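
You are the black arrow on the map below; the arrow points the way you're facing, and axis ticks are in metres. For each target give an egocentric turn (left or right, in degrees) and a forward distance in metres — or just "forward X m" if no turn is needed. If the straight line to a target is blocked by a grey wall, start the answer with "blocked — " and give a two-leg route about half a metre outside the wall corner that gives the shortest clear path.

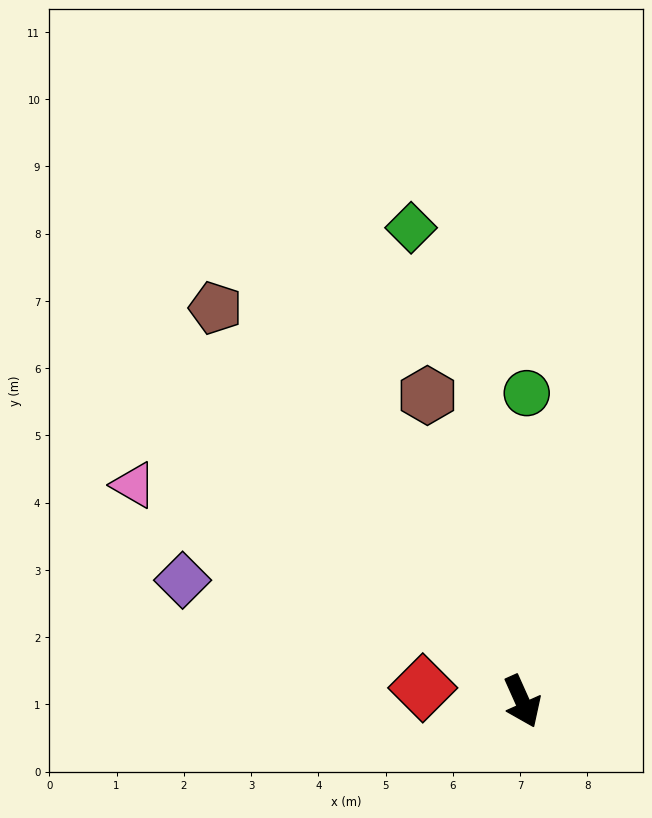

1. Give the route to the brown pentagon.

turn right 166°, forward 7.4 m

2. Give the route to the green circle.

turn left 155°, forward 4.6 m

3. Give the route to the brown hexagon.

turn left 173°, forward 4.8 m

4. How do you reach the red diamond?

turn right 122°, forward 1.5 m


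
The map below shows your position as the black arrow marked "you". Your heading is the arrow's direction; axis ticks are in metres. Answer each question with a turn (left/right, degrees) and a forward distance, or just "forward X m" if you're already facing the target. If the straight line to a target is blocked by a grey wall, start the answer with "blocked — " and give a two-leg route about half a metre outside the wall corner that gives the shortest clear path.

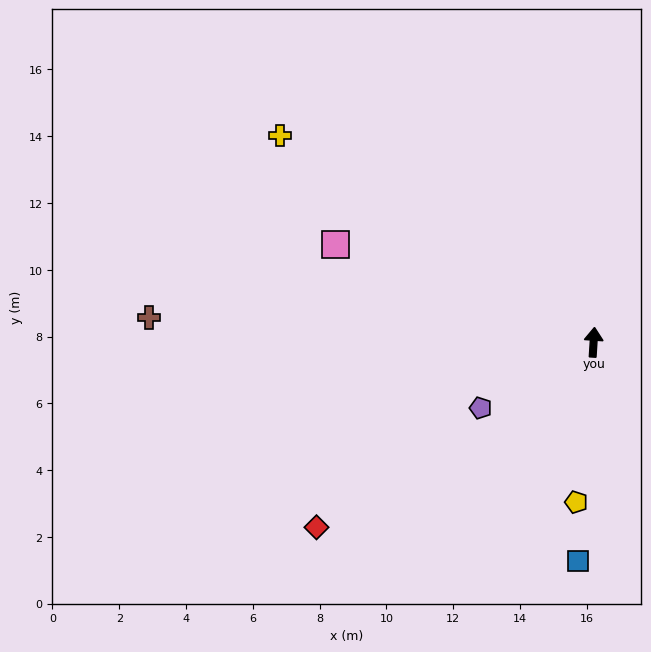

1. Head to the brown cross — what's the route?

turn left 90°, forward 13.3 m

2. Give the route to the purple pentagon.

turn left 124°, forward 3.9 m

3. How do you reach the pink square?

turn left 73°, forward 8.3 m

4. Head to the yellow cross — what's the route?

turn left 60°, forward 11.3 m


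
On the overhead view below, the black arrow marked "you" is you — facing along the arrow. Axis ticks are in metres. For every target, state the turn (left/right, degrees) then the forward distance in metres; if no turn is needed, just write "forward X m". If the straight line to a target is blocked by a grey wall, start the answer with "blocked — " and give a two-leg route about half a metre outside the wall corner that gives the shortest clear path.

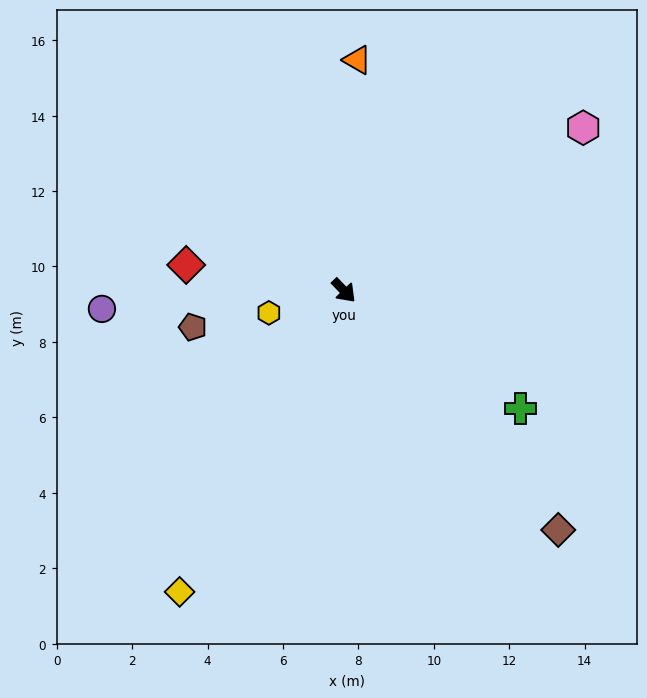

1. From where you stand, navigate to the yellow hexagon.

turn right 117°, forward 2.1 m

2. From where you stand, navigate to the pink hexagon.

turn left 80°, forward 7.7 m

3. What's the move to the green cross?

turn left 12°, forward 5.6 m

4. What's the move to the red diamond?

turn right 143°, forward 4.2 m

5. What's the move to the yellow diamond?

turn right 73°, forward 9.1 m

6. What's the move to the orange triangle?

turn left 133°, forward 6.1 m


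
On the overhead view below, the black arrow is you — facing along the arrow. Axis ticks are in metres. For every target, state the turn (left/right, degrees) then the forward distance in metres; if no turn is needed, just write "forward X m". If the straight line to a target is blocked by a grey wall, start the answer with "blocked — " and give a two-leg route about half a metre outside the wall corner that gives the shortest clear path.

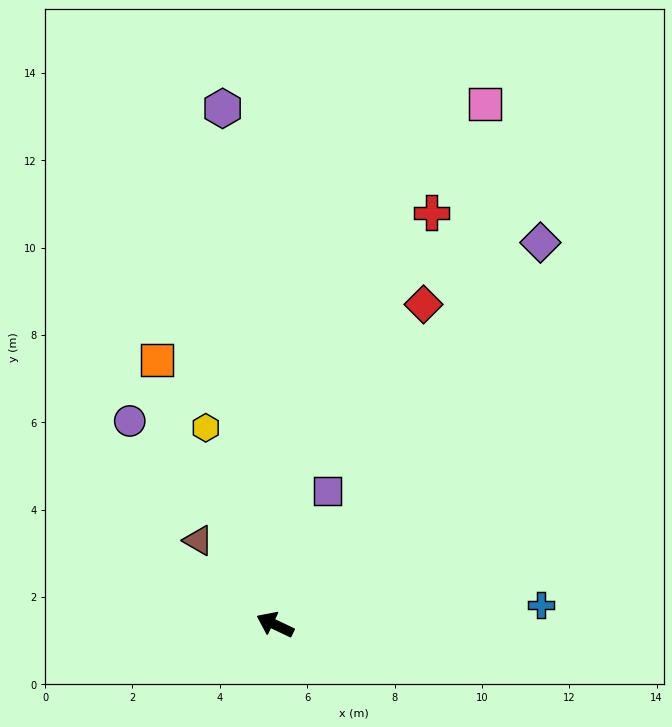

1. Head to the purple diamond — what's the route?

turn right 99°, forward 10.7 m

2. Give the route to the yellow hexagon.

turn right 45°, forward 4.8 m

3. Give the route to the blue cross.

turn right 150°, forward 6.1 m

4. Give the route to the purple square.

turn right 86°, forward 3.3 m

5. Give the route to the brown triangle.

turn right 22°, forward 2.6 m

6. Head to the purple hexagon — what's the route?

turn right 59°, forward 11.9 m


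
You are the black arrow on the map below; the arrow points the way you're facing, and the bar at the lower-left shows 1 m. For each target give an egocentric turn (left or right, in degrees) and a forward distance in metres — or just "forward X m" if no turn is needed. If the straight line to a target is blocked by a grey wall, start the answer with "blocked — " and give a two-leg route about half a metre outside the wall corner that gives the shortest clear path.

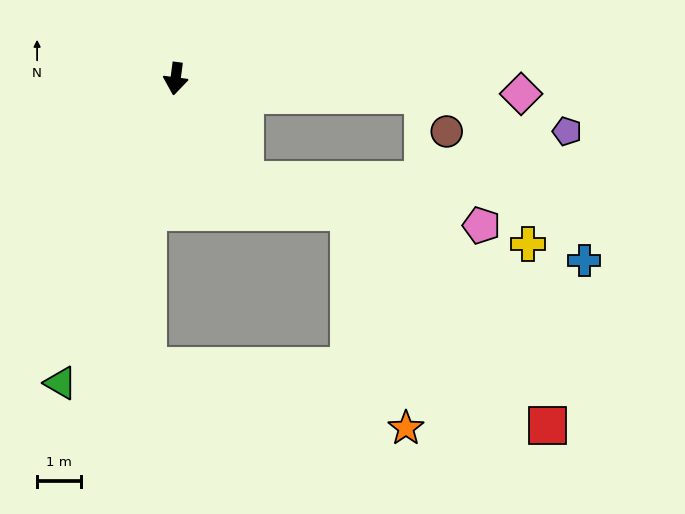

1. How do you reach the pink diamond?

turn left 95°, forward 7.9 m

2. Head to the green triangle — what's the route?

turn right 13°, forward 7.4 m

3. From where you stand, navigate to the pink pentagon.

blocked — turn left 42°, forward 2.8 m, then turn left 44°, forward 5.5 m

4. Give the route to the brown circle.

blocked — turn left 94°, forward 5.6 m, then turn right 53°, forward 1.0 m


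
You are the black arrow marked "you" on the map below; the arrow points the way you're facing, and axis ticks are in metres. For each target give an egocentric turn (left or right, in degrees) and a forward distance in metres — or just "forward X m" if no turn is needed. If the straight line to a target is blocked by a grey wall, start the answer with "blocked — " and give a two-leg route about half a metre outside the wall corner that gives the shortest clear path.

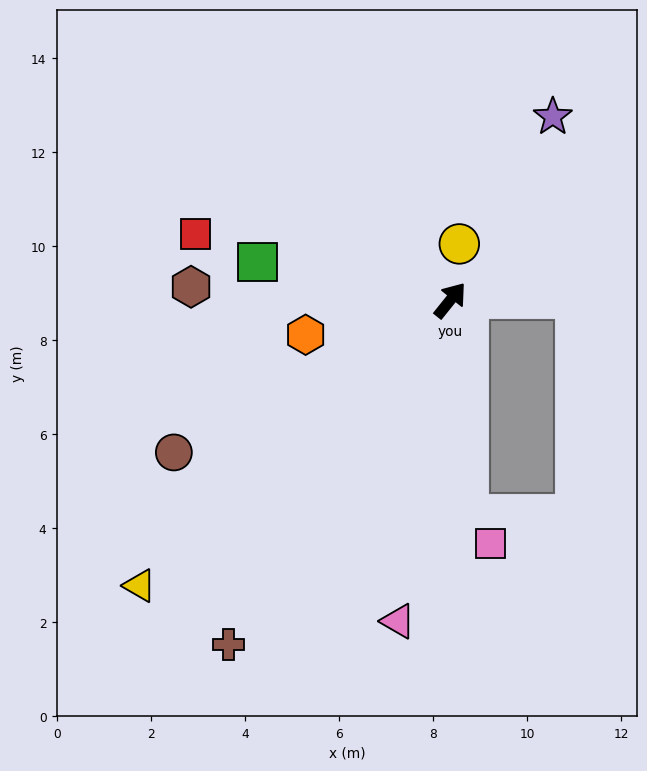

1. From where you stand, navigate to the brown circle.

turn left 158°, forward 6.7 m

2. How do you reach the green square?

turn left 118°, forward 4.2 m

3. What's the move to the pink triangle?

turn right 151°, forward 6.9 m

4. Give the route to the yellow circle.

turn left 30°, forward 1.2 m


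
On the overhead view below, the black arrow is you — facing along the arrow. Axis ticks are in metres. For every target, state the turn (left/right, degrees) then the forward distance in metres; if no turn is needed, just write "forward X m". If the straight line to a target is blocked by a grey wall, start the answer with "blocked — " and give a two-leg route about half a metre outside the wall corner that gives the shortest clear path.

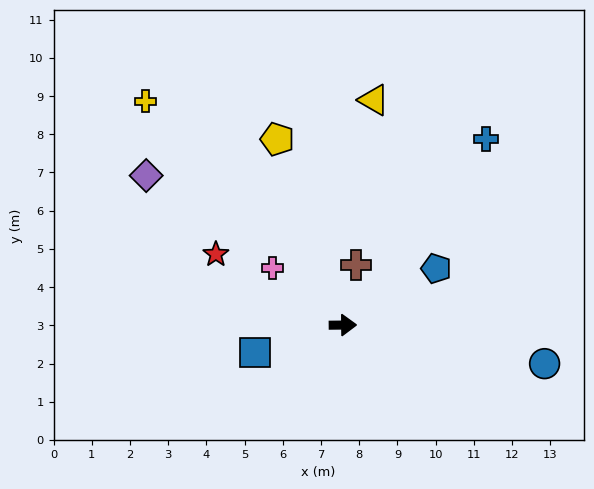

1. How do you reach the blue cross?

turn left 52°, forward 6.2 m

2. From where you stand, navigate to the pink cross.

turn left 140°, forward 2.4 m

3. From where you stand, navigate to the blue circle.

turn right 11°, forward 5.4 m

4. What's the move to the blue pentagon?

turn left 31°, forward 2.9 m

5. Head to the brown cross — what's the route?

turn left 77°, forward 1.6 m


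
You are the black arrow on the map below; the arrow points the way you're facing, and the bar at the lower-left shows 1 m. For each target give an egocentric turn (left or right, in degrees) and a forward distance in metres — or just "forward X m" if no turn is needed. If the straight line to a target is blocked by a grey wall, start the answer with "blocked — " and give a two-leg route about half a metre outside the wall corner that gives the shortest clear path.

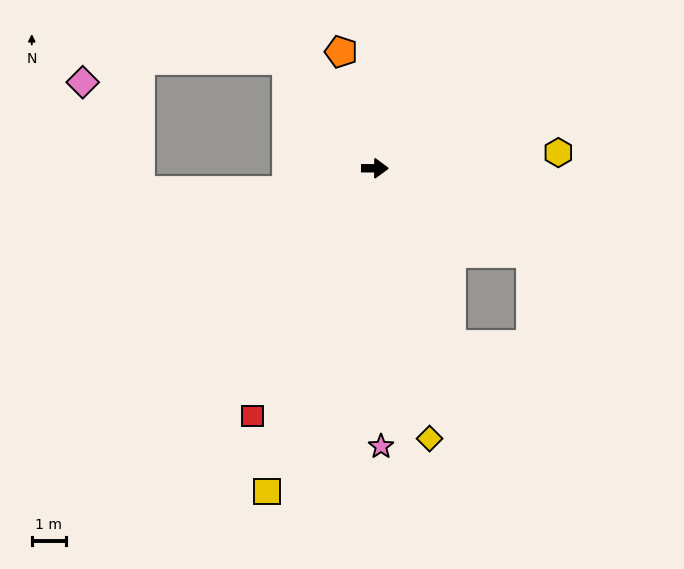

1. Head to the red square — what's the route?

turn right 116°, forward 8.1 m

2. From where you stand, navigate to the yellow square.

turn right 108°, forward 9.9 m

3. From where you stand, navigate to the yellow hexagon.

turn left 5°, forward 5.4 m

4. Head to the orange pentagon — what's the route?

turn left 106°, forward 3.5 m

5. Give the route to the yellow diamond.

turn right 78°, forward 8.0 m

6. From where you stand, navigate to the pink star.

turn right 89°, forward 8.1 m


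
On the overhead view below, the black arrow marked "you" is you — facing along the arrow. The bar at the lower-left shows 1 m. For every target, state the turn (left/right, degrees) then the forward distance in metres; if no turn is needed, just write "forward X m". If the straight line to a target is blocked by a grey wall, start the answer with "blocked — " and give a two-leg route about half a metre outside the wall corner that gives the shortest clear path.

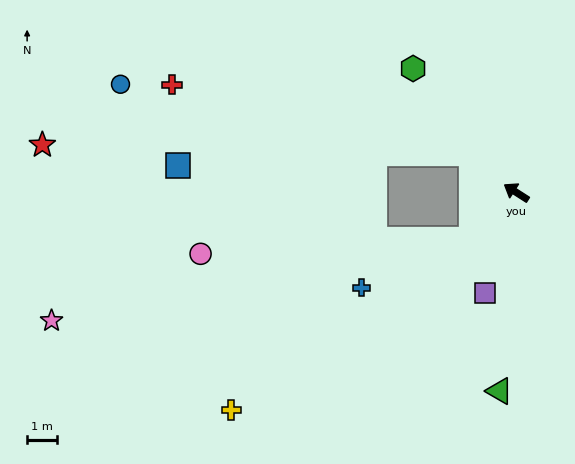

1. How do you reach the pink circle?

blocked — turn left 79°, forward 2.2 m, then turn right 43°, forward 9.0 m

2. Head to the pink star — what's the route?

blocked — turn left 79°, forward 2.2 m, then turn right 35°, forward 14.3 m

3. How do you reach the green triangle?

turn left 118°, forward 6.6 m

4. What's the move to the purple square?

turn left 105°, forward 3.5 m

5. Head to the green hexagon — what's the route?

turn right 18°, forward 5.4 m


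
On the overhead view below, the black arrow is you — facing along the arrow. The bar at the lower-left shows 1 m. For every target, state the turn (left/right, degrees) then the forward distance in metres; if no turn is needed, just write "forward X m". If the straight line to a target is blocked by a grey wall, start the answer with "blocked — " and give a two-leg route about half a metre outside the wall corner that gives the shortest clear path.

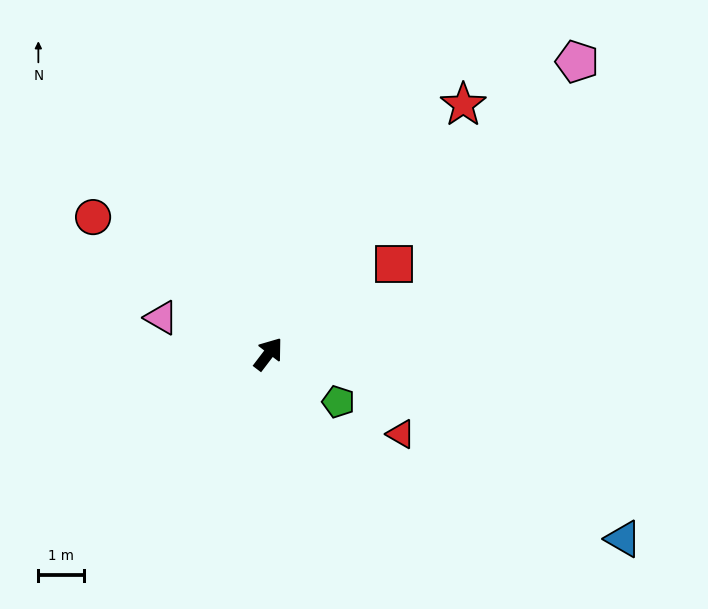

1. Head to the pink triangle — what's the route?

turn left 109°, forward 2.5 m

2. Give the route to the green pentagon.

turn right 87°, forward 1.8 m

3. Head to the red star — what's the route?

forward 6.9 m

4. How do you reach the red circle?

turn left 89°, forward 4.9 m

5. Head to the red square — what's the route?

turn right 17°, forward 3.4 m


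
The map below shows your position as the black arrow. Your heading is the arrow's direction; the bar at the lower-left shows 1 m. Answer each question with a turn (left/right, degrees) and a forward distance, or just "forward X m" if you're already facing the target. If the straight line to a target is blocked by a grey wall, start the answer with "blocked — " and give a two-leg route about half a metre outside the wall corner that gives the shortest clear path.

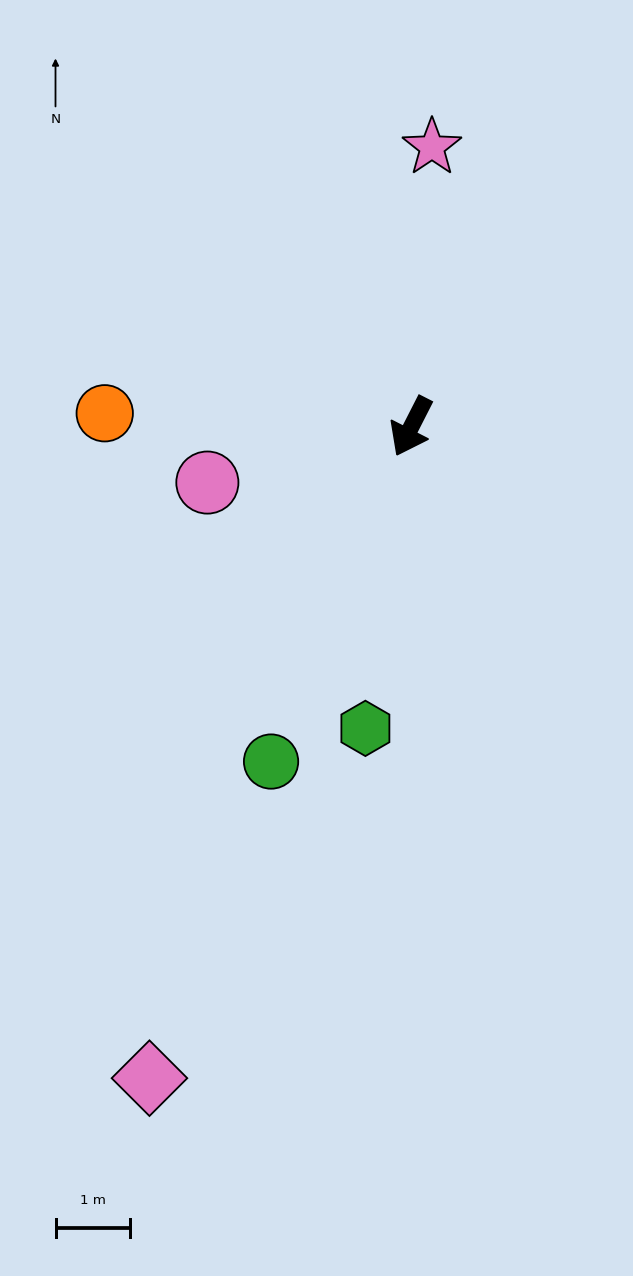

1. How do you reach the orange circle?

turn right 65°, forward 4.1 m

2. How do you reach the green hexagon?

turn left 18°, forward 4.1 m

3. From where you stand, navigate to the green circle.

turn left 4°, forward 4.9 m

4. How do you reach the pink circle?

turn right 48°, forward 2.8 m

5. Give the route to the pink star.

turn right 157°, forward 3.8 m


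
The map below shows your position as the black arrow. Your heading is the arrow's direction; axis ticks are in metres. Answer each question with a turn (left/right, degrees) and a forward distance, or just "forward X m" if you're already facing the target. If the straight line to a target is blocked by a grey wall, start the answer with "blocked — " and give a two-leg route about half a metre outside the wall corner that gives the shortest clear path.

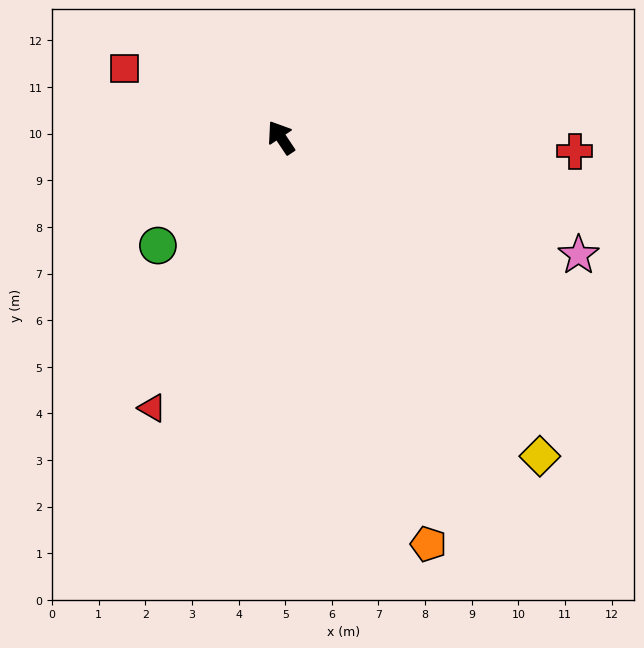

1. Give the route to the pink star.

turn right 145°, forward 6.9 m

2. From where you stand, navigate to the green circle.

turn left 98°, forward 3.5 m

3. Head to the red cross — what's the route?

turn right 126°, forward 6.3 m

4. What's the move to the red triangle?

turn left 121°, forward 6.4 m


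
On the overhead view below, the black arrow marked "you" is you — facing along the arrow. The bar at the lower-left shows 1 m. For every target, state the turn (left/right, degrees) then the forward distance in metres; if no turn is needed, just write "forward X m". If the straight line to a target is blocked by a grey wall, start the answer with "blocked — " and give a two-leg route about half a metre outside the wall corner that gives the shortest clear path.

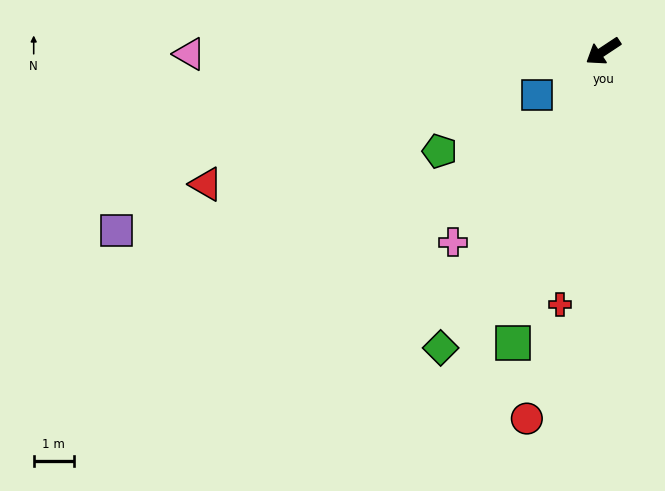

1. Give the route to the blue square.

forward 2.0 m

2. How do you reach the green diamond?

turn left 28°, forward 8.4 m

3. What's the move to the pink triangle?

turn right 33°, forward 10.2 m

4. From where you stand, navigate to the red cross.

turn left 47°, forward 6.4 m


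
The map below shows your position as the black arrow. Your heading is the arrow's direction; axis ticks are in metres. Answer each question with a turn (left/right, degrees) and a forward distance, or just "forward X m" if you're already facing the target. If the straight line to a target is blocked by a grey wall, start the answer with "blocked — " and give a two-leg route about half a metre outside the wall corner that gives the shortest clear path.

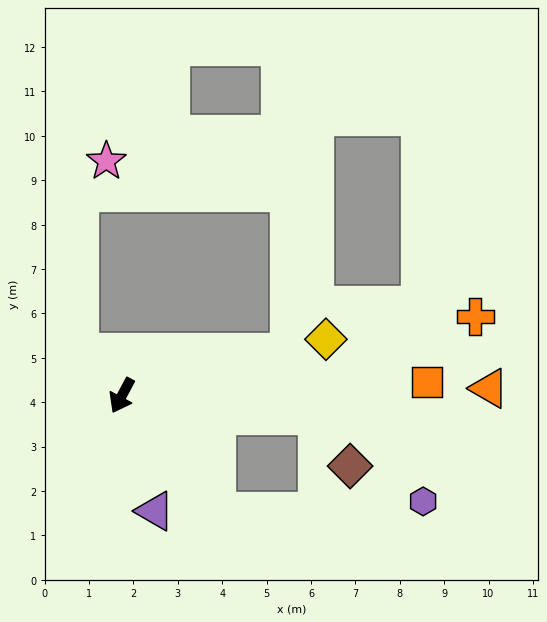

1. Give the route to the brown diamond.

blocked — turn left 112°, forward 4.4 m, then turn right 50°, forward 1.4 m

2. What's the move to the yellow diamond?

turn left 134°, forward 4.8 m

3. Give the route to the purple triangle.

turn left 44°, forward 2.7 m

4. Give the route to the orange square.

turn left 121°, forward 6.9 m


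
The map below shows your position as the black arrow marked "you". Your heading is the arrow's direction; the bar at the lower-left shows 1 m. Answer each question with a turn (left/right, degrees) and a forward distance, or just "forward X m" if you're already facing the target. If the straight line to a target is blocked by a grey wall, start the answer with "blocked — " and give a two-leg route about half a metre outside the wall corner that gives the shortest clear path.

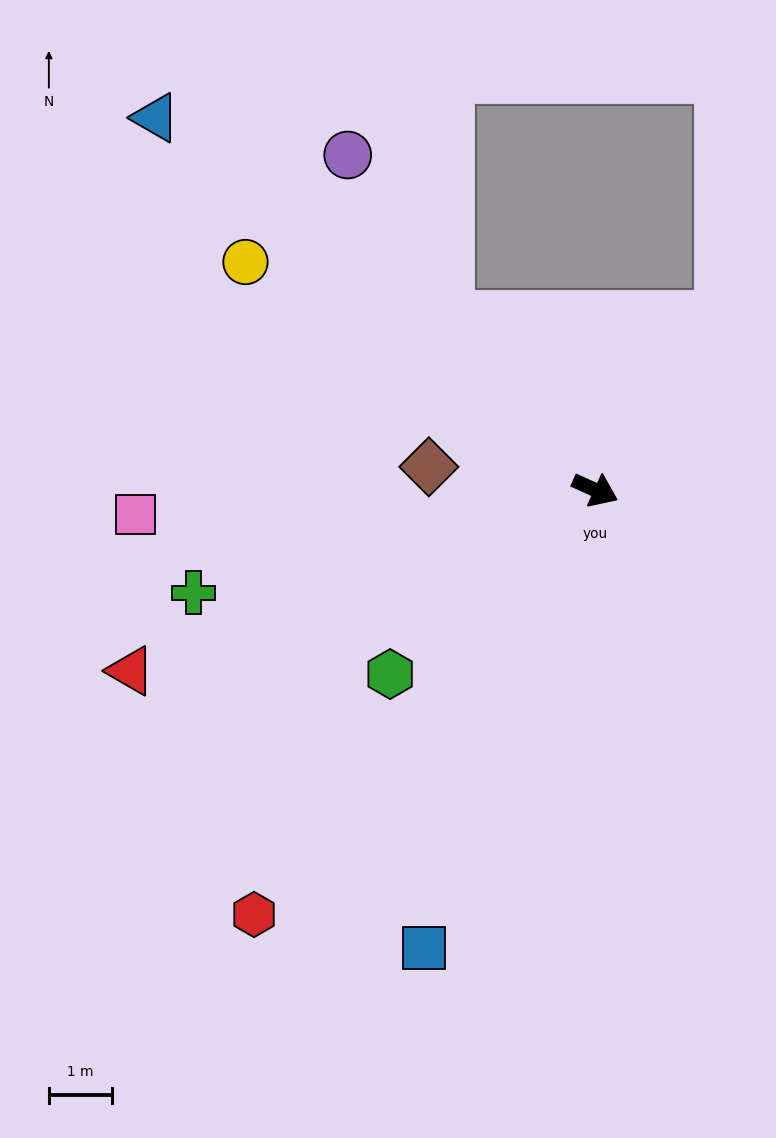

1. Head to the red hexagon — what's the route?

turn right 105°, forward 8.6 m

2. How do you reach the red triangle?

turn right 134°, forward 7.9 m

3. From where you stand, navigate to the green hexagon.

turn right 114°, forward 4.4 m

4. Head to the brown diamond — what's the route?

turn right 164°, forward 2.7 m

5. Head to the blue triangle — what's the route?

turn left 164°, forward 9.1 m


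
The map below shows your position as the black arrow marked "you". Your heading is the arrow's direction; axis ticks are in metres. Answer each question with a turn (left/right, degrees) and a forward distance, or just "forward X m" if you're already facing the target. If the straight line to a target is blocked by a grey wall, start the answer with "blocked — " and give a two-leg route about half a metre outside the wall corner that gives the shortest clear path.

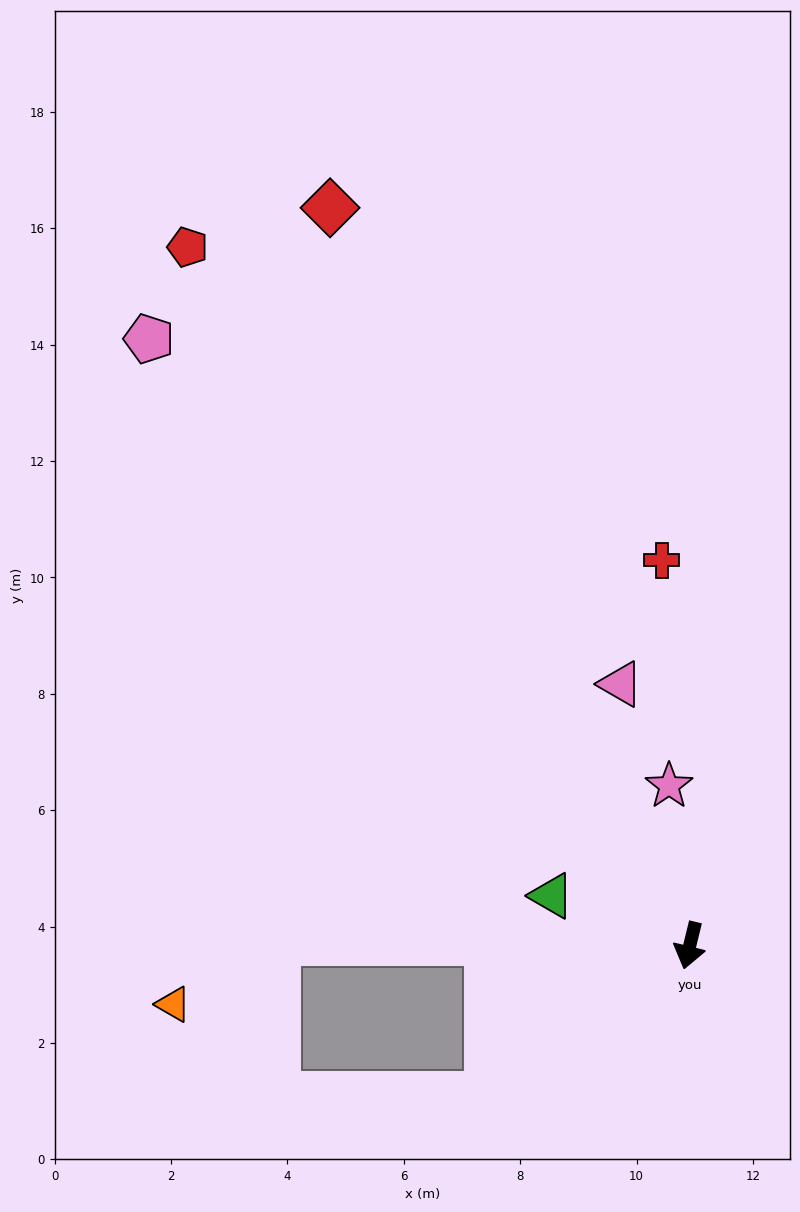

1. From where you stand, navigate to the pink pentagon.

turn right 125°, forward 14.0 m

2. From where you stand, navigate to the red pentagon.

turn right 131°, forward 14.8 m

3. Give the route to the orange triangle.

blocked — turn right 77°, forward 7.1 m, then turn left 32°, forward 2.1 m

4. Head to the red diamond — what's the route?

turn right 140°, forward 14.1 m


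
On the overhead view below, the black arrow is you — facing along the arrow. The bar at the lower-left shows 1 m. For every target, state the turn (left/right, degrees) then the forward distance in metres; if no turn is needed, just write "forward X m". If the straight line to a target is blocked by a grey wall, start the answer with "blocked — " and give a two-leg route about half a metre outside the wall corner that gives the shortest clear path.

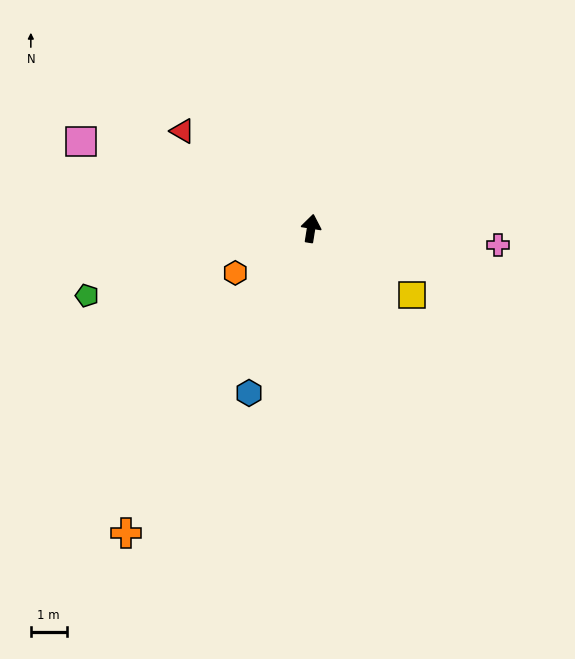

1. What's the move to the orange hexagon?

turn left 129°, forward 2.4 m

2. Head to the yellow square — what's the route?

turn right 114°, forward 3.4 m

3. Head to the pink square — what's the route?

turn left 78°, forward 6.9 m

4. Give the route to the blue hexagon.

turn left 168°, forward 4.9 m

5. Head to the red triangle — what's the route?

turn left 62°, forward 4.5 m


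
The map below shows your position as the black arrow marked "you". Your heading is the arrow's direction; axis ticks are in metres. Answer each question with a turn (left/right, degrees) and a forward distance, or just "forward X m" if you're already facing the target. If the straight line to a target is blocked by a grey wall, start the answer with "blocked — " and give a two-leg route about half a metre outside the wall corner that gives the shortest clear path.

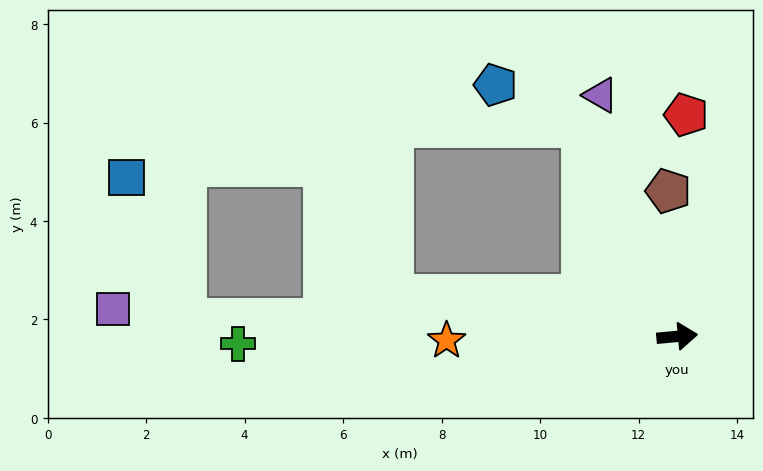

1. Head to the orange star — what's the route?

turn left 176°, forward 4.7 m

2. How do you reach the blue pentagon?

blocked — turn left 109°, forward 4.7 m, then turn left 40°, forward 2.0 m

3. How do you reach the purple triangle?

turn left 102°, forward 5.1 m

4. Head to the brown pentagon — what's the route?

turn left 88°, forward 3.0 m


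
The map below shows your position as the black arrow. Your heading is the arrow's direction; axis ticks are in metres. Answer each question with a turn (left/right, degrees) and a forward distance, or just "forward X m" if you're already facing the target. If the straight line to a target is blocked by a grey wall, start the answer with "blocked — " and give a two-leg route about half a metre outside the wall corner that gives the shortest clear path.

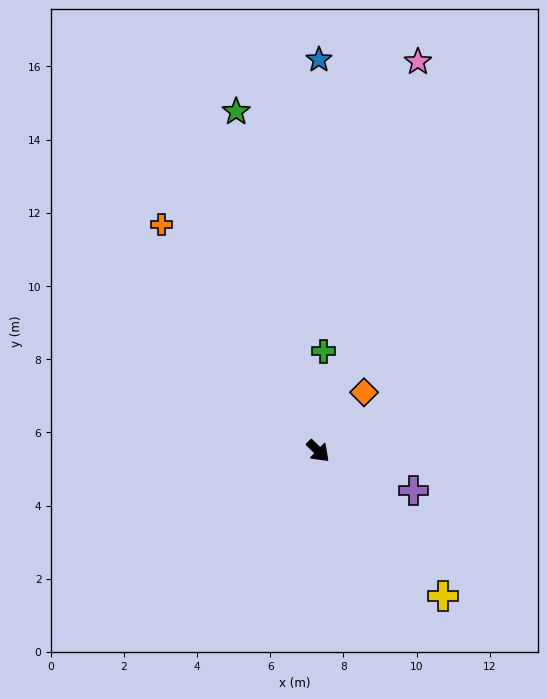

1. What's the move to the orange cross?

turn left 169°, forward 7.5 m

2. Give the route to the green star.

turn left 148°, forward 9.5 m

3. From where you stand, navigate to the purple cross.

turn left 22°, forward 2.8 m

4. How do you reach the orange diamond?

turn left 96°, forward 2.0 m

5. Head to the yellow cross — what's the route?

turn right 5°, forward 5.2 m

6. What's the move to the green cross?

turn left 131°, forward 2.7 m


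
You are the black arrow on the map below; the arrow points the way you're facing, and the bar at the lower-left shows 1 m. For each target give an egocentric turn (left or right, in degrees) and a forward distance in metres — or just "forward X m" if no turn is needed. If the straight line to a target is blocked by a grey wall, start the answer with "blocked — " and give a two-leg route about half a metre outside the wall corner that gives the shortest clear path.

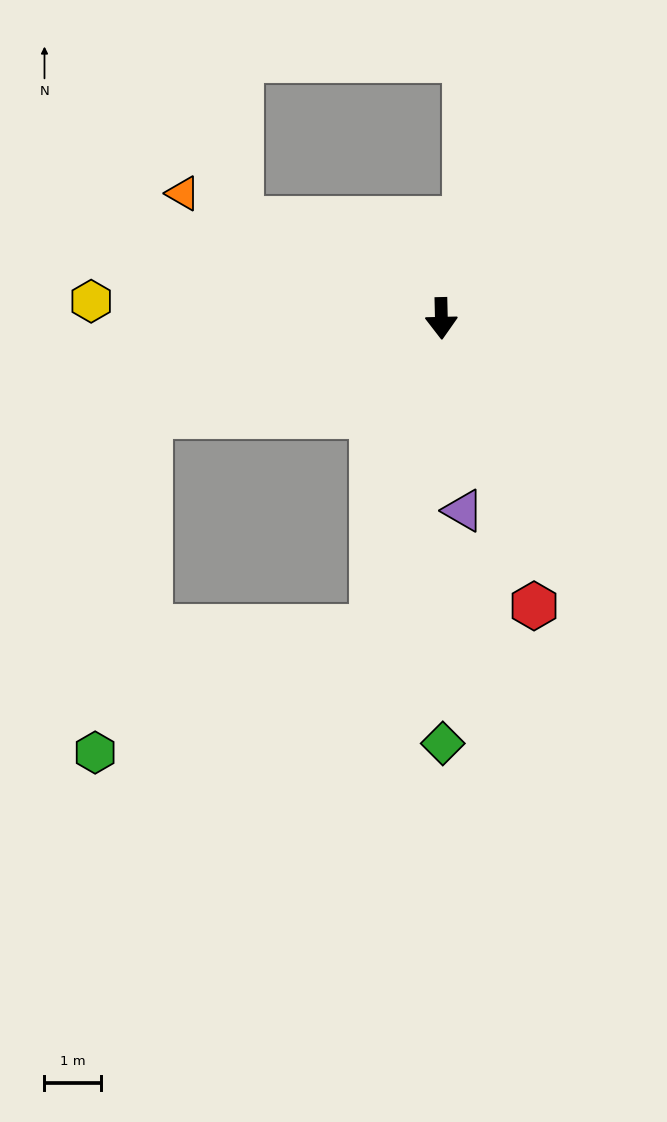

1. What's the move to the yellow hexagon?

turn right 94°, forward 6.2 m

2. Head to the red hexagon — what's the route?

turn left 17°, forward 5.4 m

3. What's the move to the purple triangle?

turn left 5°, forward 3.4 m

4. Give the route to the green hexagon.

blocked — turn right 14°, forward 5.6 m, then turn right 53°, forward 5.4 m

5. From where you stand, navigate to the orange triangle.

turn right 117°, forward 5.1 m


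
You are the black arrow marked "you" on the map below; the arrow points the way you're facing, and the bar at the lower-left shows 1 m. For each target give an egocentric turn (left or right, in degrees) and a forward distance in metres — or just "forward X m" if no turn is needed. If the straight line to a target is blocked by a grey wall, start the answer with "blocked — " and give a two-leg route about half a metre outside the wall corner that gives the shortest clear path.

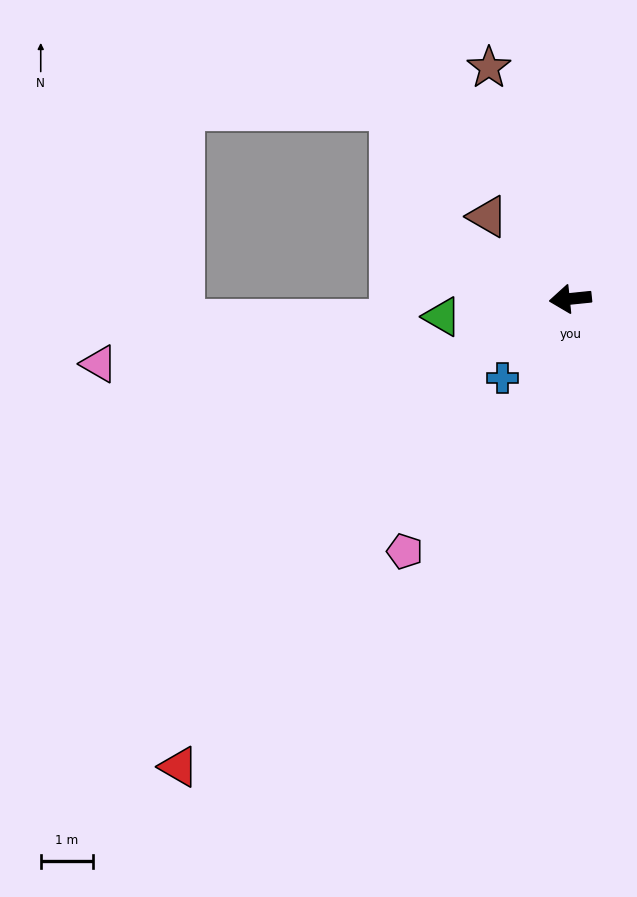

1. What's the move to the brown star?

turn right 76°, forward 4.7 m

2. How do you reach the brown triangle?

turn right 51°, forward 2.2 m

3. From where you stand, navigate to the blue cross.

turn left 44°, forward 2.0 m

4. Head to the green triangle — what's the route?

turn left 2°, forward 2.5 m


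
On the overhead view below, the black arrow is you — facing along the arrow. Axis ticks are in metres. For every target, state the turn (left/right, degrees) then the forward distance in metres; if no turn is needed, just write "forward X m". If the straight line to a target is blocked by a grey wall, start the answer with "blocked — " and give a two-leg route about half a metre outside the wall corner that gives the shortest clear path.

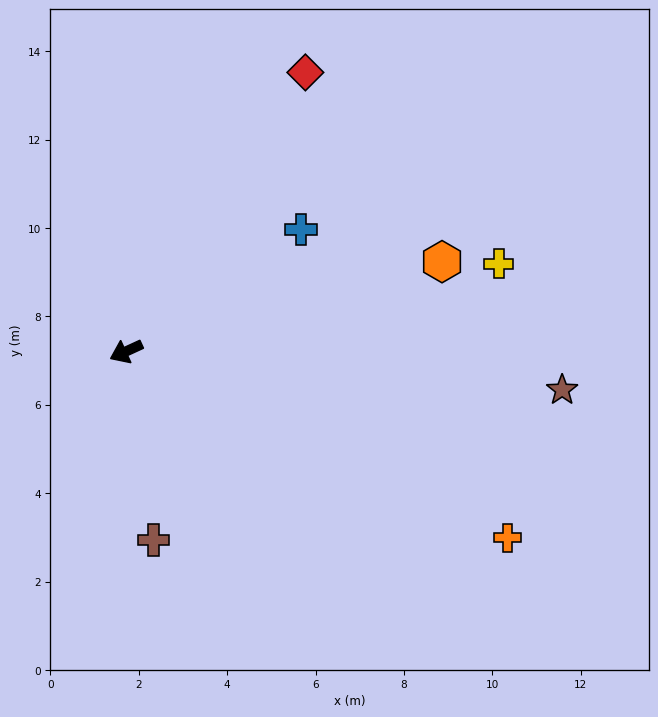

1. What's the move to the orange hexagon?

turn left 171°, forward 7.4 m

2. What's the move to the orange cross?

turn left 129°, forward 9.6 m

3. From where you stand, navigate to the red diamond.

turn right 147°, forward 7.5 m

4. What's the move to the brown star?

turn left 150°, forward 9.9 m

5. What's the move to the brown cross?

turn left 74°, forward 4.3 m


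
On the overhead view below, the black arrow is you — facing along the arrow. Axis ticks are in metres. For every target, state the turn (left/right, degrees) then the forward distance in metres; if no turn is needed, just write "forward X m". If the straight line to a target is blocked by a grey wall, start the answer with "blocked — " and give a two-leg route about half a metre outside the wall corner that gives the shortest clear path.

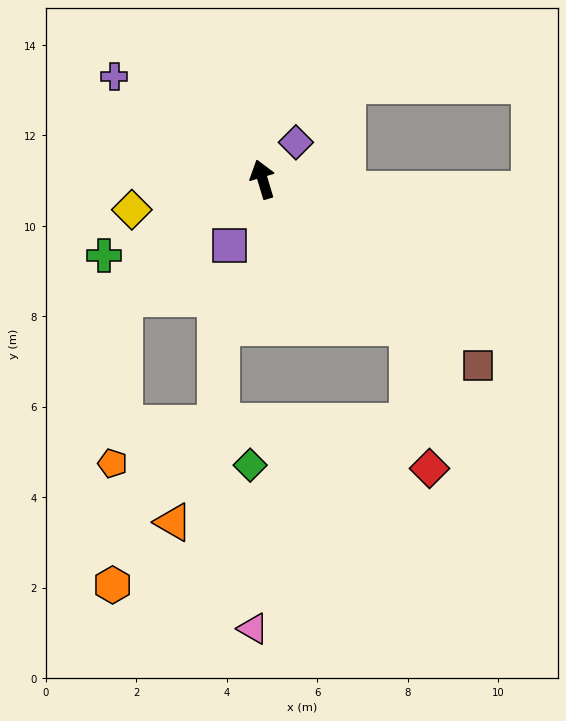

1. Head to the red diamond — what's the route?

blocked — turn right 152°, forward 4.6 m, then turn right 36°, forward 3.2 m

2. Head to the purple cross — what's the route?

turn left 39°, forward 4.0 m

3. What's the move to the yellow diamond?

turn left 86°, forward 3.0 m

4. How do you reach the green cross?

turn left 99°, forward 3.9 m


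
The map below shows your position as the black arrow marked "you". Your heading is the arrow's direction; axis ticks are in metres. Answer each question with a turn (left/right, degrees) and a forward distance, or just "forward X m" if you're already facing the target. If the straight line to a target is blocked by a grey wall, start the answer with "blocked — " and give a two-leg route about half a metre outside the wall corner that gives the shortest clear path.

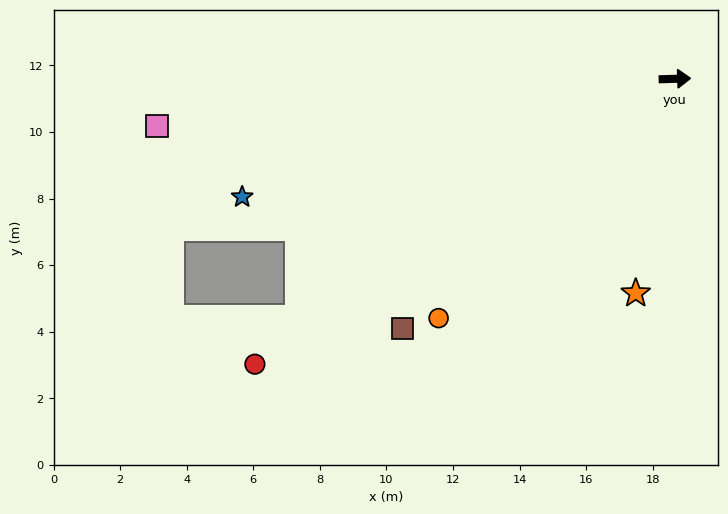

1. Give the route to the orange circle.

turn right 136°, forward 10.1 m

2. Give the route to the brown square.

turn right 139°, forward 11.1 m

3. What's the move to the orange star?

turn right 102°, forward 6.5 m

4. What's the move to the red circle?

turn right 148°, forward 15.3 m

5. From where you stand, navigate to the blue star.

turn right 167°, forward 13.5 m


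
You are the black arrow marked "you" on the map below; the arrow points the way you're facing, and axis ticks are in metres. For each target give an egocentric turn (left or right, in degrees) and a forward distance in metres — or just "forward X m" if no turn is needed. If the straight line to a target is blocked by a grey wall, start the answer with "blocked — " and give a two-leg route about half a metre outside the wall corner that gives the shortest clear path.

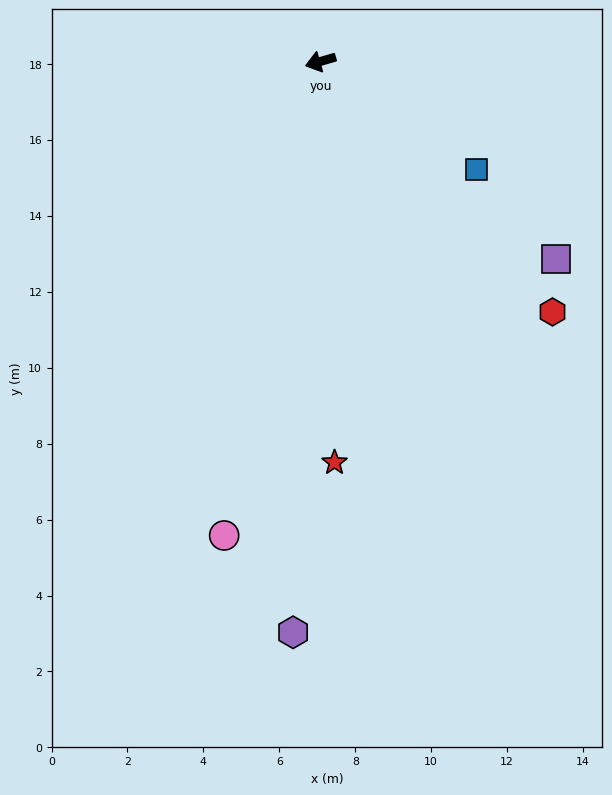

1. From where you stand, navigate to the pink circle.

turn left 62°, forward 12.7 m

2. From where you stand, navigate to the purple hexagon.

turn left 71°, forward 15.1 m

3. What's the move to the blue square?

turn left 129°, forward 5.0 m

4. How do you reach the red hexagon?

turn left 117°, forward 9.0 m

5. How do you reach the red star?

turn left 76°, forward 10.6 m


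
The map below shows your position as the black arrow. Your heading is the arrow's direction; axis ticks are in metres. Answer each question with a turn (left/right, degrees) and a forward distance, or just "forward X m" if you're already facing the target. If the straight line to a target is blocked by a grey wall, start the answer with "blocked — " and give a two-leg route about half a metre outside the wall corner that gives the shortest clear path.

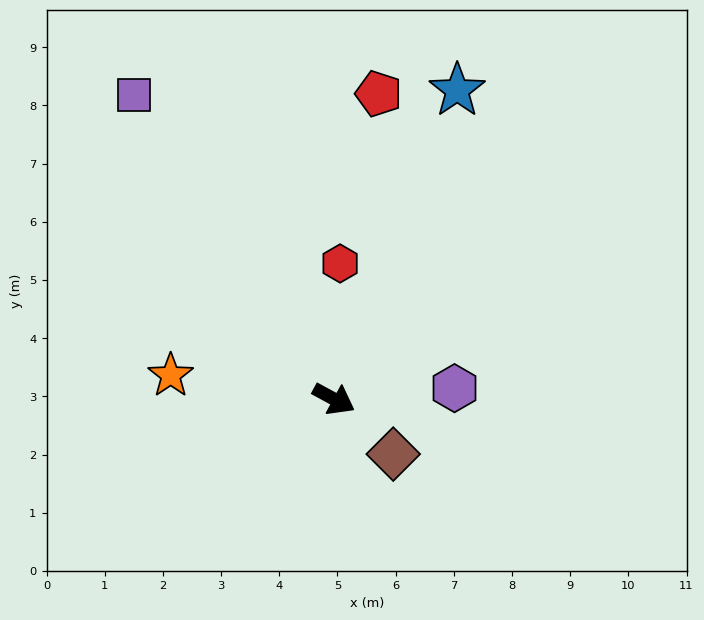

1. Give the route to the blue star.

turn left 97°, forward 5.7 m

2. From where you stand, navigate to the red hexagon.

turn left 116°, forward 2.3 m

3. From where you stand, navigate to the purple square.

turn left 152°, forward 6.2 m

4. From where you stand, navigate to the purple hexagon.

turn left 34°, forward 2.1 m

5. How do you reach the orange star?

turn right 160°, forward 2.8 m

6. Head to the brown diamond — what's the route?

turn right 14°, forward 1.4 m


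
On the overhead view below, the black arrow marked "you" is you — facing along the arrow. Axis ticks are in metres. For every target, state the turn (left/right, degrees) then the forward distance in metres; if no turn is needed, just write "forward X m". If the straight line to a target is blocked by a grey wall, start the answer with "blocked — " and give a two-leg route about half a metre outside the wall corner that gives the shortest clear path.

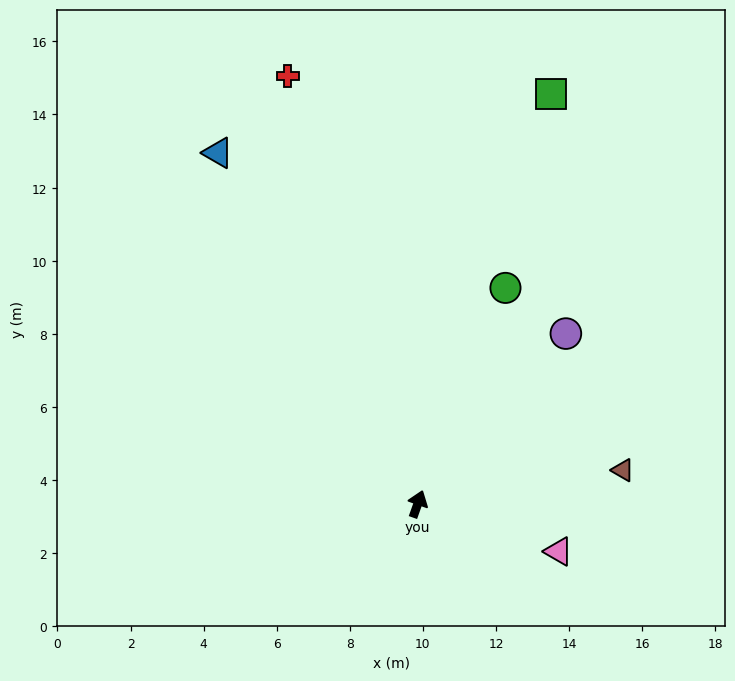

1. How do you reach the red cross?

turn left 36°, forward 12.2 m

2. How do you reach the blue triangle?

turn left 49°, forward 11.1 m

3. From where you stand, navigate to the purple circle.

turn right 21°, forward 6.2 m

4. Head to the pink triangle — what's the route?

turn right 89°, forward 4.1 m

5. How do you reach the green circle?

turn right 3°, forward 6.4 m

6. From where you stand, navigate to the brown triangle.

turn right 61°, forward 5.7 m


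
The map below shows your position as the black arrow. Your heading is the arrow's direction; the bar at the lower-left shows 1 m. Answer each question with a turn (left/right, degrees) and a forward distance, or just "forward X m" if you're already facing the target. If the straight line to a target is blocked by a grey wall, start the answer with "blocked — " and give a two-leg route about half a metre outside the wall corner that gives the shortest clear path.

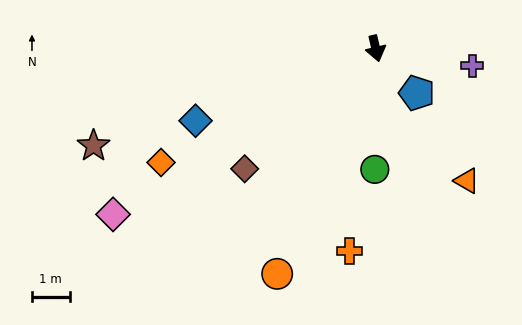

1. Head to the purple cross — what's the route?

turn left 67°, forward 2.6 m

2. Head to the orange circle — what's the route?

turn right 37°, forward 6.5 m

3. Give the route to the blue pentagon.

turn left 30°, forward 1.6 m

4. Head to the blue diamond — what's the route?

turn right 81°, forward 5.2 m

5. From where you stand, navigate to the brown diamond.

turn right 61°, forward 4.7 m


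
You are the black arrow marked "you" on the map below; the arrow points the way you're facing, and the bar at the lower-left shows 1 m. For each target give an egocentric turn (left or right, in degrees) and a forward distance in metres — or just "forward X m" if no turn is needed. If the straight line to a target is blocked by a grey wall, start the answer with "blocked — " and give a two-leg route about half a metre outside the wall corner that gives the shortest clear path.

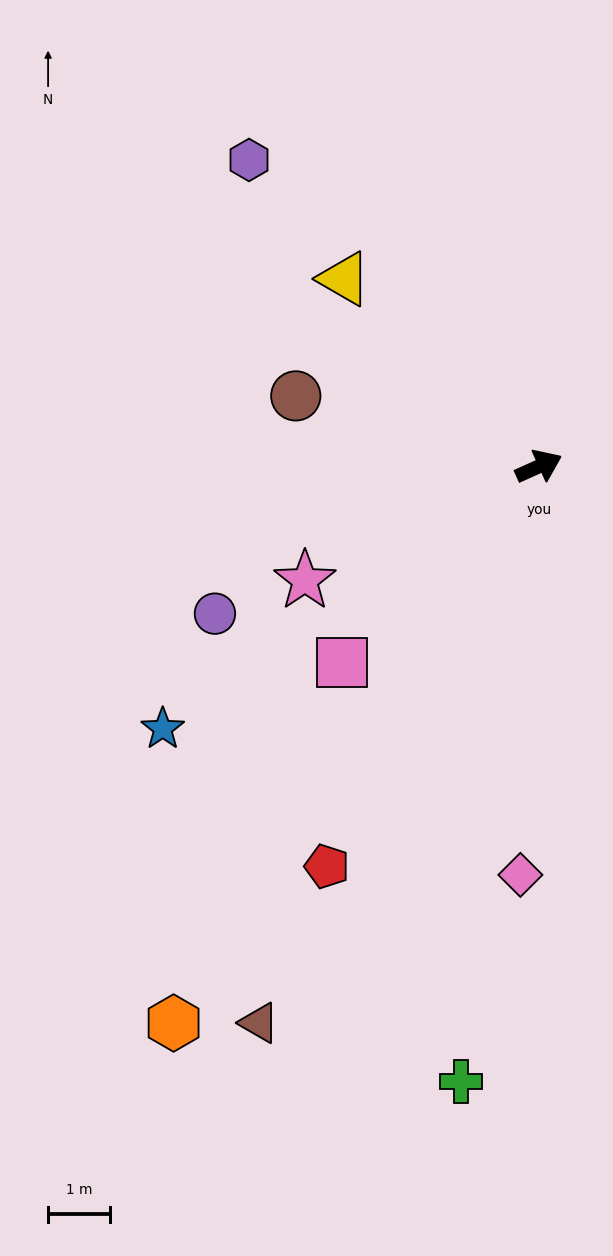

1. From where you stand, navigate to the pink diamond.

turn right 117°, forward 6.6 m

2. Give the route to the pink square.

turn right 159°, forward 4.5 m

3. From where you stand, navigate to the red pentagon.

turn right 142°, forward 7.3 m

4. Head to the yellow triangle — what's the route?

turn left 112°, forward 4.4 m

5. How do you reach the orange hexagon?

turn right 148°, forward 10.7 m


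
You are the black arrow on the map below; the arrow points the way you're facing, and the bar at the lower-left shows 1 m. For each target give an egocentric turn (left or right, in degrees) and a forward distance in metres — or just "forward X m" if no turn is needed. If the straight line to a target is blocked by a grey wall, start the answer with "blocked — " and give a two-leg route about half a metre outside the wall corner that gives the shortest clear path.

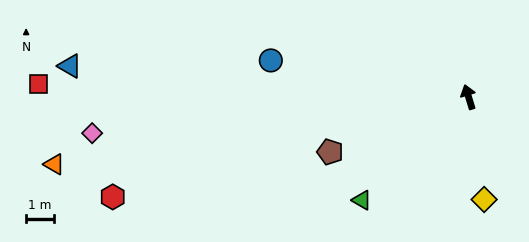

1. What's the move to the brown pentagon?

turn left 95°, forward 5.4 m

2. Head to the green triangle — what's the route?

turn left 117°, forward 5.4 m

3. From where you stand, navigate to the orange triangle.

turn left 82°, forward 15.3 m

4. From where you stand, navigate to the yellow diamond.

turn left 172°, forward 3.8 m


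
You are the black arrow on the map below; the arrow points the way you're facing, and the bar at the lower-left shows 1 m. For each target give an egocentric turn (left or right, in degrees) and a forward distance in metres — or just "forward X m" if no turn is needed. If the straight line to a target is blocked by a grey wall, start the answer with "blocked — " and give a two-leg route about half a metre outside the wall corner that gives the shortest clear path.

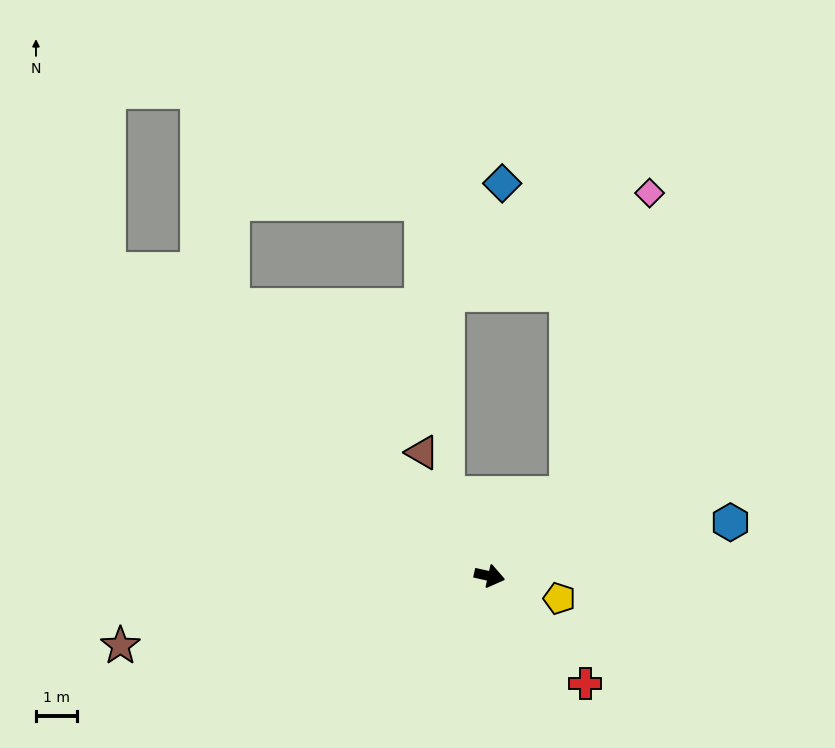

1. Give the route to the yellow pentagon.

turn right 5°, forward 1.8 m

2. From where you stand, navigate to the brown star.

turn right 157°, forward 9.1 m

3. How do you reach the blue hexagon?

turn left 25°, forward 6.0 m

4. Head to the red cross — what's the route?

turn right 36°, forward 3.5 m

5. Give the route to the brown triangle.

turn left 131°, forward 3.4 m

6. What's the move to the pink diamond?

blocked — turn left 60°, forward 2.7 m, then turn left 27°, forward 7.5 m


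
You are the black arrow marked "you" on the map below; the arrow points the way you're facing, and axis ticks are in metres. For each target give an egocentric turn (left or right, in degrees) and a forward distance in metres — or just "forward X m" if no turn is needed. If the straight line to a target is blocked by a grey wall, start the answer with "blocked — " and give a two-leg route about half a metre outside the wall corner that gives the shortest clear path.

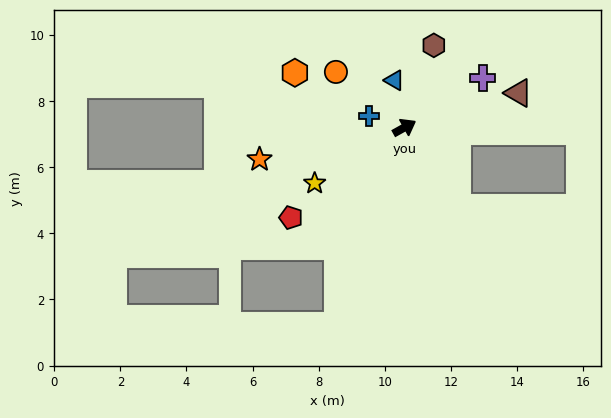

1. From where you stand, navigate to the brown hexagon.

turn left 41°, forward 2.6 m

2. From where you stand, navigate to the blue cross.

turn left 133°, forward 1.1 m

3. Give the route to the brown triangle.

turn right 12°, forward 3.6 m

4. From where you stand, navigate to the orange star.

turn left 163°, forward 4.5 m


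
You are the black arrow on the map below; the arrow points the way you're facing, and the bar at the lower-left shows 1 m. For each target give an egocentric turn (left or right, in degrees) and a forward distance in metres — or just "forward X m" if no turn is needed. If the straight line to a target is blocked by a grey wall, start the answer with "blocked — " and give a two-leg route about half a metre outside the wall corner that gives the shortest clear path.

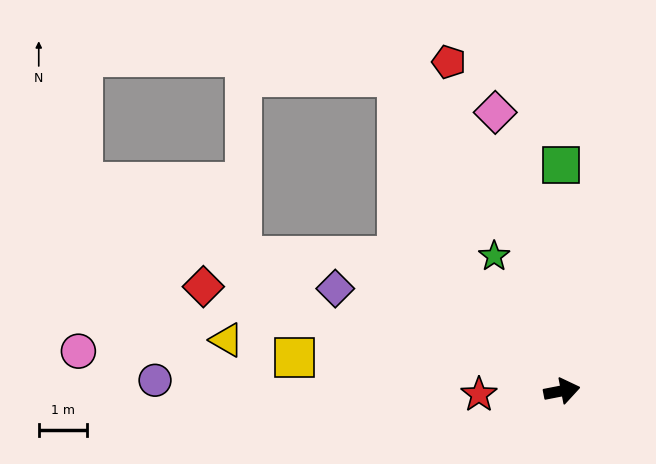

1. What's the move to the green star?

turn left 106°, forward 3.1 m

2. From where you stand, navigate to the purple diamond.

turn left 145°, forward 5.2 m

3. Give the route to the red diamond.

turn left 153°, forward 7.8 m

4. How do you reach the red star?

turn left 171°, forward 1.7 m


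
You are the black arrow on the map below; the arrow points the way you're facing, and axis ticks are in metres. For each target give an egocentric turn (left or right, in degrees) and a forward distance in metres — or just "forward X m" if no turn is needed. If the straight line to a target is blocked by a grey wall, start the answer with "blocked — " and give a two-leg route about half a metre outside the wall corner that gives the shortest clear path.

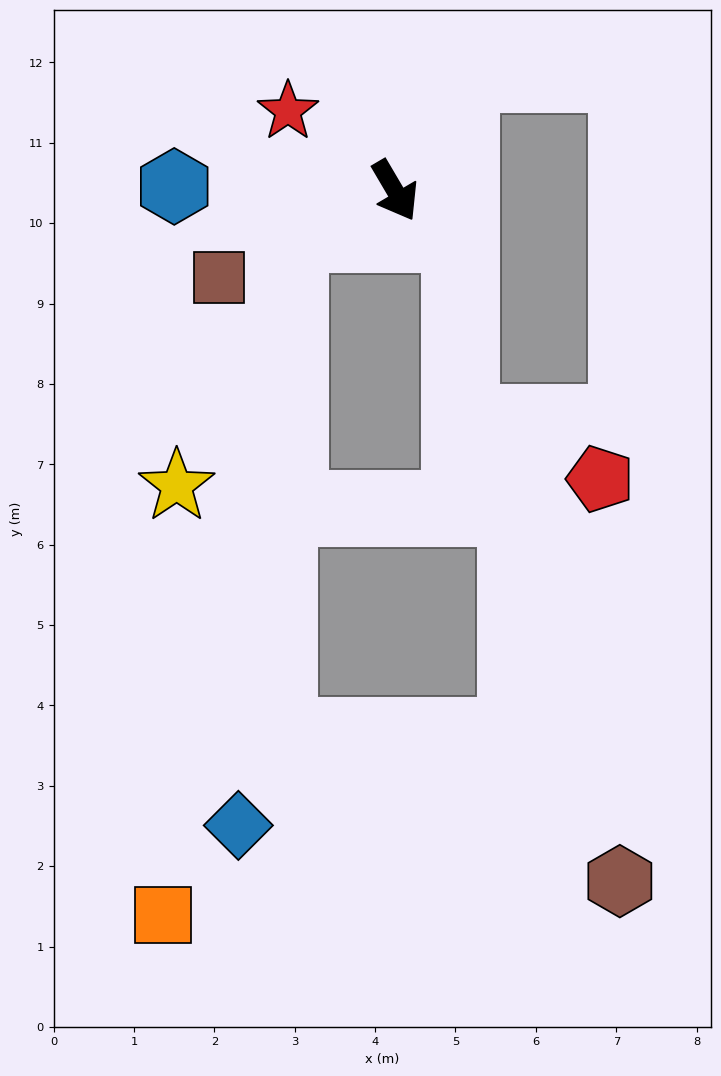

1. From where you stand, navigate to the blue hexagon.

turn right 122°, forward 2.7 m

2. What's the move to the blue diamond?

blocked — turn right 96°, forward 1.4 m, then turn left 60°, forward 7.3 m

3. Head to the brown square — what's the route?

turn right 94°, forward 2.4 m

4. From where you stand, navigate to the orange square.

blocked — turn right 96°, forward 1.4 m, then turn left 55°, forward 8.6 m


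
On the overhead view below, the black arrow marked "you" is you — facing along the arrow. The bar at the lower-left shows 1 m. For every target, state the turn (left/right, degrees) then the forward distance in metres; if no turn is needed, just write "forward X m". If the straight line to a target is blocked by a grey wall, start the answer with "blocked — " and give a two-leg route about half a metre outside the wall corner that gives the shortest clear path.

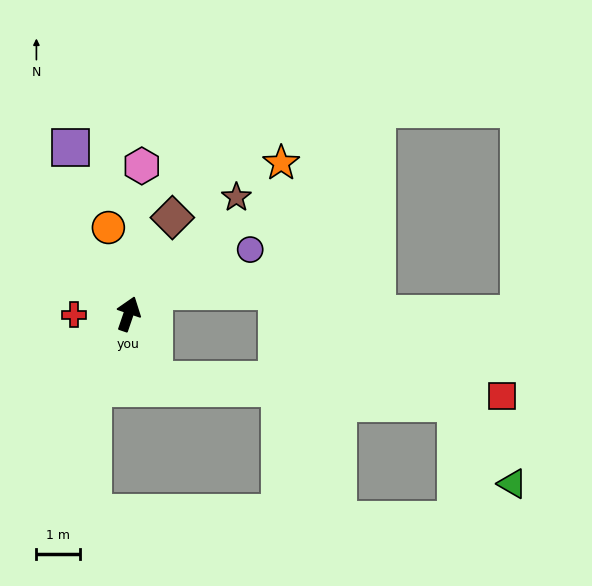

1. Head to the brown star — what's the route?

turn right 24°, forward 3.6 m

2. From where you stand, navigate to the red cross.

turn left 110°, forward 1.2 m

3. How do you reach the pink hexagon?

turn left 14°, forward 3.4 m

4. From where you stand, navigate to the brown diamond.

turn right 6°, forward 2.4 m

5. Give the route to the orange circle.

turn left 32°, forward 2.0 m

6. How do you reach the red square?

blocked — turn right 140°, forward 1.6 m, then turn left 66°, forward 7.9 m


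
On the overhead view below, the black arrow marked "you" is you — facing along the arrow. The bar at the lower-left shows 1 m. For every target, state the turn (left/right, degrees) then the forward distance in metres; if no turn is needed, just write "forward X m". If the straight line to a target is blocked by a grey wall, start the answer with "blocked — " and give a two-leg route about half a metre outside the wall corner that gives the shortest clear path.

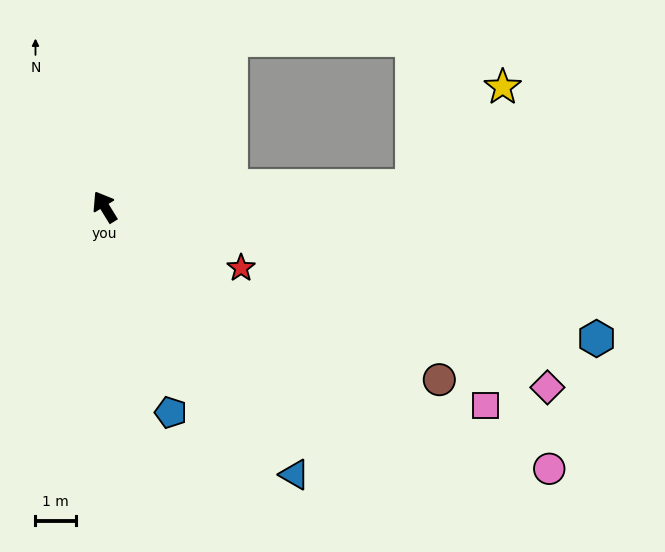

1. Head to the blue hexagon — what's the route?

turn right 137°, forward 12.5 m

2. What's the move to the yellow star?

blocked — turn right 118°, forward 7.6 m, then turn left 44°, forward 3.3 m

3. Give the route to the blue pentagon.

turn left 166°, forward 5.3 m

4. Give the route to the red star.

turn right 146°, forward 3.7 m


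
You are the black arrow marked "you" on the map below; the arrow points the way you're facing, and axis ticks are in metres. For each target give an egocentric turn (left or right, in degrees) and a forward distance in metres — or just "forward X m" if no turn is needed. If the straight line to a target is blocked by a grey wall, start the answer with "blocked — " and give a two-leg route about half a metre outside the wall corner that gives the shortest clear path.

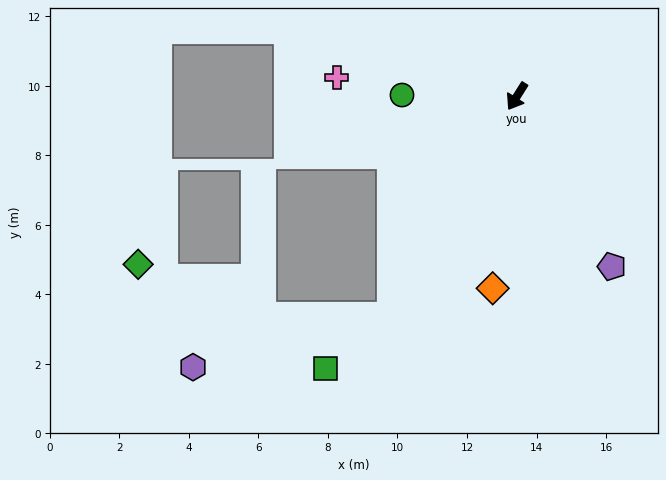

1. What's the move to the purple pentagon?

turn left 61°, forward 5.6 m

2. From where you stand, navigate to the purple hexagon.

blocked — turn left 3°, forward 7.3 m, then turn right 47°, forward 5.9 m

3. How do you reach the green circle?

turn right 58°, forward 3.3 m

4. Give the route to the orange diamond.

turn left 25°, forward 5.6 m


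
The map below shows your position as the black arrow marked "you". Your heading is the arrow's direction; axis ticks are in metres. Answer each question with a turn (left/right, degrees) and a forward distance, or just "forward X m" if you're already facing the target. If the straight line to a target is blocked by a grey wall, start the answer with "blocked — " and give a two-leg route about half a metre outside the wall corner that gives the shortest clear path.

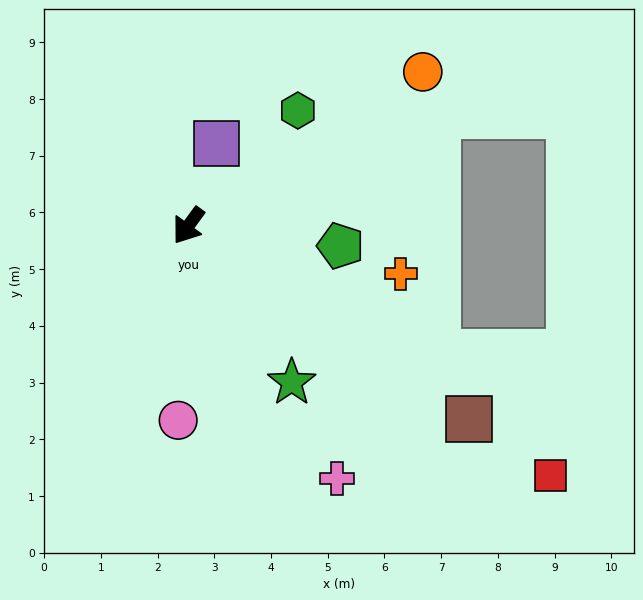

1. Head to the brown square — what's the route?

turn left 92°, forward 6.0 m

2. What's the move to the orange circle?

turn left 159°, forward 4.9 m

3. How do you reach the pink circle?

turn left 33°, forward 3.4 m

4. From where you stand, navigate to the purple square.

turn right 163°, forward 1.5 m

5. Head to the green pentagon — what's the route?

turn left 119°, forward 2.7 m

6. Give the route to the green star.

turn left 69°, forward 3.3 m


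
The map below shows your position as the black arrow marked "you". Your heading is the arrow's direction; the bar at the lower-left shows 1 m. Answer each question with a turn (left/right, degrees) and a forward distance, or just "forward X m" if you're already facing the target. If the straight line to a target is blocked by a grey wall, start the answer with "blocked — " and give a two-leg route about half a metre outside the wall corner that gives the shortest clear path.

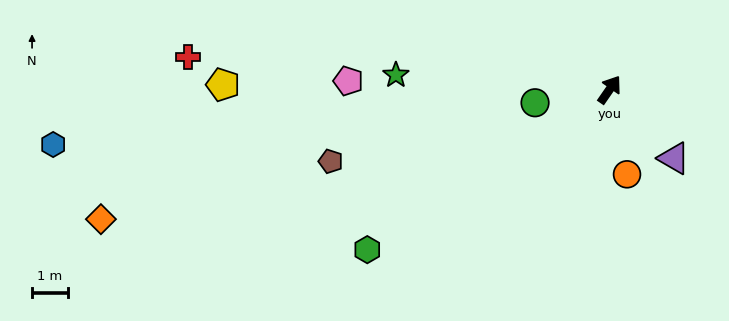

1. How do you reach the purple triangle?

turn right 102°, forward 2.6 m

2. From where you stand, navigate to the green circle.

turn left 135°, forward 2.1 m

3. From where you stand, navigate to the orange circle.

turn right 134°, forward 2.4 m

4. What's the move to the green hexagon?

turn left 158°, forward 8.0 m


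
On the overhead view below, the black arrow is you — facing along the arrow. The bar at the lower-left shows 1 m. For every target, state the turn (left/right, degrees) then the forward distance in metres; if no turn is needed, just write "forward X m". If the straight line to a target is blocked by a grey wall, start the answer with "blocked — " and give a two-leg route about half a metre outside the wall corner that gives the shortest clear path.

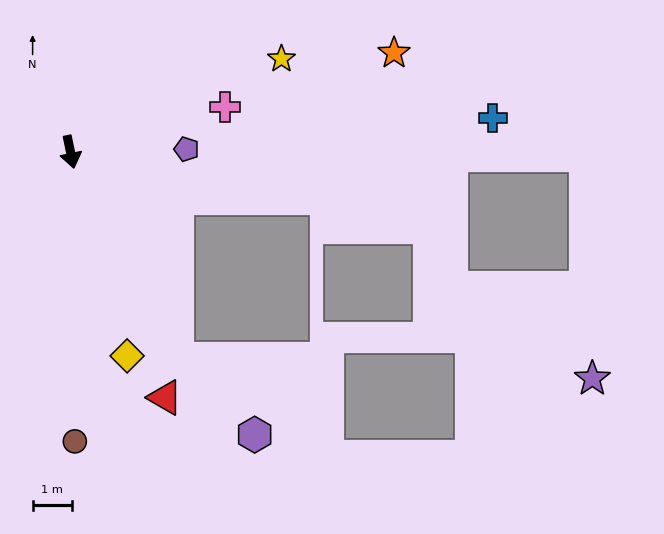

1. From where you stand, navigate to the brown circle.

turn right 11°, forward 7.4 m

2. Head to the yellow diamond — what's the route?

turn left 4°, forward 5.4 m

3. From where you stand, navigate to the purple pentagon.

turn left 80°, forward 3.0 m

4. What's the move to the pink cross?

turn left 95°, forward 4.1 m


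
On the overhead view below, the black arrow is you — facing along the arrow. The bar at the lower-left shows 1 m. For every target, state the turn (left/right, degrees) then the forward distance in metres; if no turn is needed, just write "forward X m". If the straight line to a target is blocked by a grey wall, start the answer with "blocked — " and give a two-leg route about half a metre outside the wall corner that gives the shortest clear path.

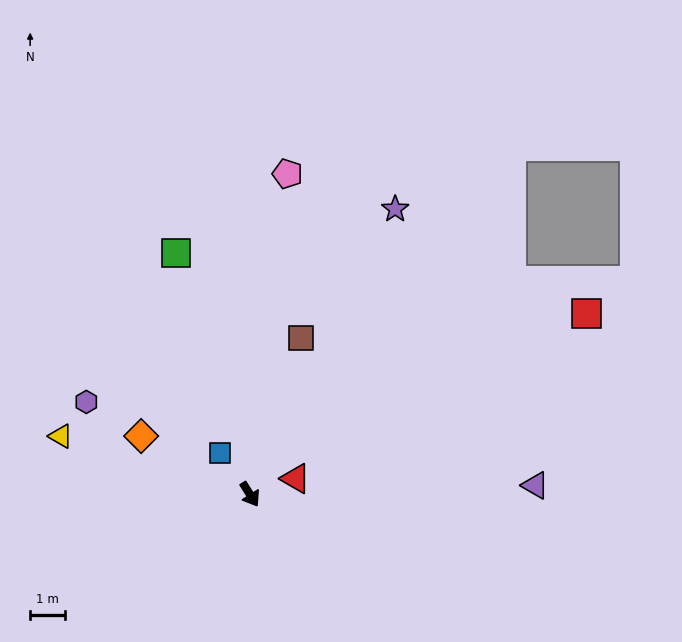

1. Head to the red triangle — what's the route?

turn left 77°, forward 1.4 m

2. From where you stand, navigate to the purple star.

turn left 121°, forward 9.3 m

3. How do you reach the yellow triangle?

turn right 139°, forward 5.8 m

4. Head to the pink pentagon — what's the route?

turn left 141°, forward 9.4 m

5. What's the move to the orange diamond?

turn right 150°, forward 3.6 m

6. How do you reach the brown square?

turn left 130°, forward 4.8 m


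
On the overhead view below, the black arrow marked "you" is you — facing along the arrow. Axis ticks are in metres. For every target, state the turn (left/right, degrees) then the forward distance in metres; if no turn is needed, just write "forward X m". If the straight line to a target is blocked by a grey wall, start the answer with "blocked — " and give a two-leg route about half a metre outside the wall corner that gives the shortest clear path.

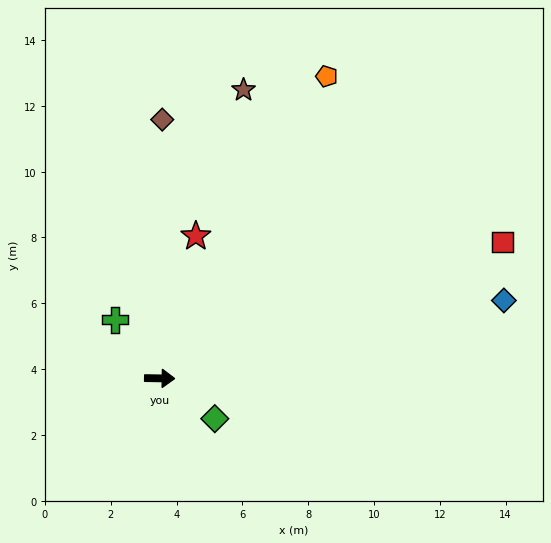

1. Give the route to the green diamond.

turn right 35°, forward 2.1 m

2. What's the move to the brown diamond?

turn left 90°, forward 7.9 m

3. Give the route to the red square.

turn left 23°, forward 11.2 m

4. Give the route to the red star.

turn left 77°, forward 4.5 m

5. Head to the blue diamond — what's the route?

turn left 14°, forward 10.7 m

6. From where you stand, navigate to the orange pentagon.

turn left 62°, forward 10.5 m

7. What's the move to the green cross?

turn left 128°, forward 2.2 m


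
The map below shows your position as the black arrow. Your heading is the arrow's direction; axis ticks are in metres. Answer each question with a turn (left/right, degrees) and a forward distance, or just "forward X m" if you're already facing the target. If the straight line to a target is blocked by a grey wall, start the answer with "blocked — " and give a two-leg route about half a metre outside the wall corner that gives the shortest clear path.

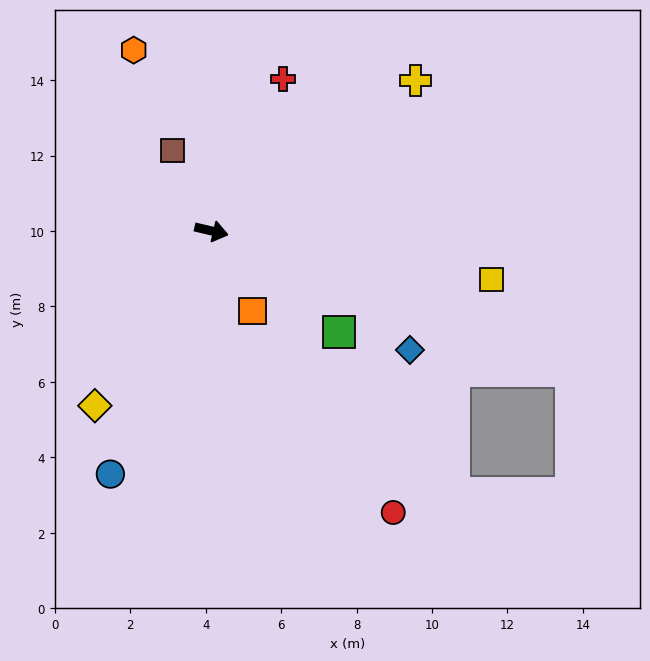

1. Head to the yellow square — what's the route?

turn left 3°, forward 7.5 m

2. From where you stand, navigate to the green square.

turn right 25°, forward 4.3 m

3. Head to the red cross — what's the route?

turn left 78°, forward 4.5 m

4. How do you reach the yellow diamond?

turn right 110°, forward 5.6 m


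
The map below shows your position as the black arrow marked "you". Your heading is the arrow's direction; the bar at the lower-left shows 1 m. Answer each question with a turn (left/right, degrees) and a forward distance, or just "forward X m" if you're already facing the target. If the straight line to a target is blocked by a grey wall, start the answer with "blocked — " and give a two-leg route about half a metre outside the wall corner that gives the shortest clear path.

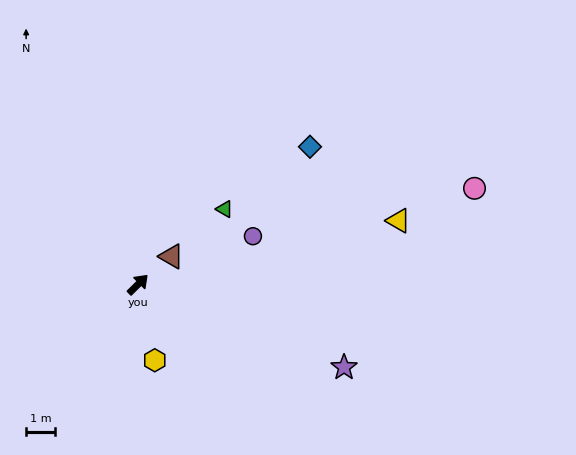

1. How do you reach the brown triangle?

turn right 5°, forward 1.5 m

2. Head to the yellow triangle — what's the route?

turn right 31°, forward 9.4 m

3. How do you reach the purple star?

turn right 67°, forward 7.8 m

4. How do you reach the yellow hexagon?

turn right 122°, forward 2.7 m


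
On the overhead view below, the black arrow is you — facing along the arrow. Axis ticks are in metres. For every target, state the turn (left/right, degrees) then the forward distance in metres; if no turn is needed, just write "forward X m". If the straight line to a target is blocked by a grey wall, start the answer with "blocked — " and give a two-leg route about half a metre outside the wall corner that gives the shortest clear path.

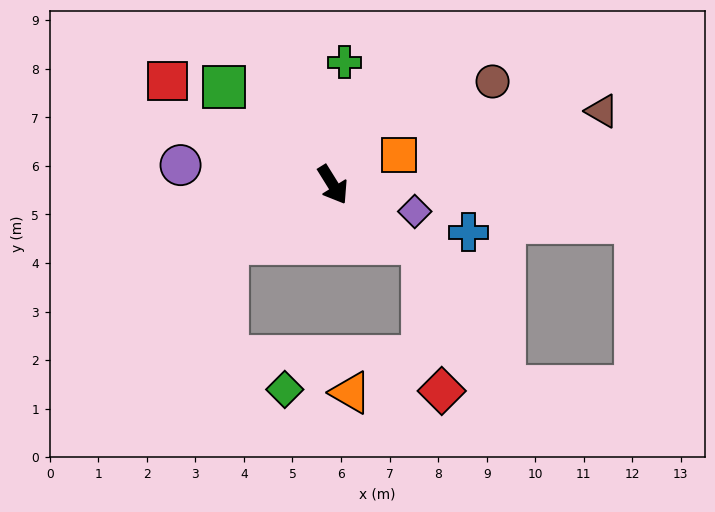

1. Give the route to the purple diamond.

turn left 40°, forward 1.8 m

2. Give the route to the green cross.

turn left 143°, forward 2.5 m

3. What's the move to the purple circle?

turn right 129°, forward 3.2 m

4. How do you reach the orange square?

turn left 83°, forward 1.5 m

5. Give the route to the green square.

turn right 164°, forward 3.0 m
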